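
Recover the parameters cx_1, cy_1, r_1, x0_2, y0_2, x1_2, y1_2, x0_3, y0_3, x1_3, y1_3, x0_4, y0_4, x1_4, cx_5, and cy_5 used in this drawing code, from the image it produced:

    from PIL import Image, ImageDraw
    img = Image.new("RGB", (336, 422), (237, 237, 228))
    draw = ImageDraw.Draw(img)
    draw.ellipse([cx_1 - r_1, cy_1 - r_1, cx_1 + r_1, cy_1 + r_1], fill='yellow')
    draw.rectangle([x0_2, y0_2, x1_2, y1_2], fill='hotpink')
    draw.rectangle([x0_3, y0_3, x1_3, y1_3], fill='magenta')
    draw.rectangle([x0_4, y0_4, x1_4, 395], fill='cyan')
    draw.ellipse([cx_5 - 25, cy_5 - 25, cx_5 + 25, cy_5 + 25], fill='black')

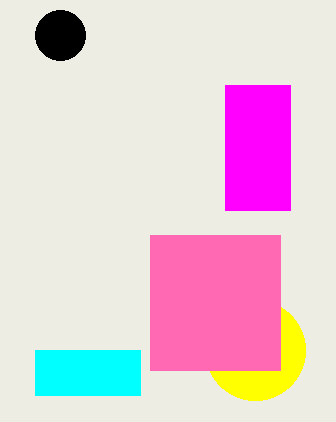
cx_1 = 255
cy_1 = 350
r_1 = 50
x0_2 = 150
y0_2 = 235
x1_2 = 280
y1_2 = 370
x0_3 = 225
y0_3 = 85
x1_3 = 290
y1_3 = 210
x0_4 = 35
y0_4 = 350
x1_4 = 140
cx_5 = 60
cy_5 = 35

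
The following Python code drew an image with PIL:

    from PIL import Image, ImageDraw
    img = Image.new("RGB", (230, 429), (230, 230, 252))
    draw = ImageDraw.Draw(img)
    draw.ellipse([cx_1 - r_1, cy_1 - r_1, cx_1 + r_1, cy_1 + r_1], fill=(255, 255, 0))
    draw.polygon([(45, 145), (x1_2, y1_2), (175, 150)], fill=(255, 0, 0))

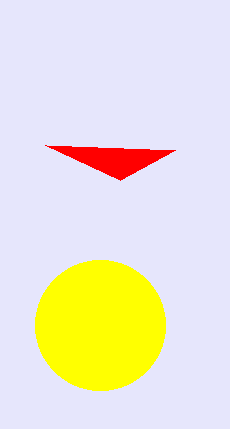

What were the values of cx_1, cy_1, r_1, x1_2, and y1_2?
cx_1 = 100
cy_1 = 325
r_1 = 65
x1_2 = 120
y1_2 = 180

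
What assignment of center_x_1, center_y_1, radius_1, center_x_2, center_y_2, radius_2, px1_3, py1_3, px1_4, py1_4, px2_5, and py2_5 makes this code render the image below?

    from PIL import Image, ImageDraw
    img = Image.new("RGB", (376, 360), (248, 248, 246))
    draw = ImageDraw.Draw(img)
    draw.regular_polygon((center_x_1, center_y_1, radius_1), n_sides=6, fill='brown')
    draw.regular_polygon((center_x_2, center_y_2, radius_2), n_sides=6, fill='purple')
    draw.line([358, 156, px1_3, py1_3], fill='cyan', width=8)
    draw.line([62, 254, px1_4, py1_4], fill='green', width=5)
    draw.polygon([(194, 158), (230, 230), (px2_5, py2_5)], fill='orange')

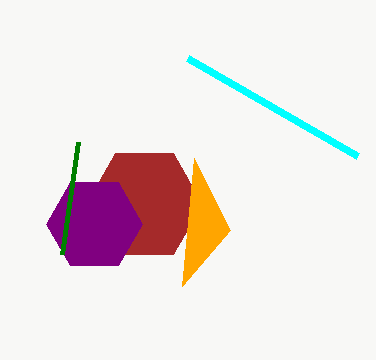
center_x_1 = 144; center_y_1 = 204; radius_1 = 58; center_x_2 = 94; center_y_2 = 224; radius_2 = 48; px1_3 = 188; py1_3 = 58; px1_4 = 78; py1_4 = 142; px2_5 = 182; py2_5 = 286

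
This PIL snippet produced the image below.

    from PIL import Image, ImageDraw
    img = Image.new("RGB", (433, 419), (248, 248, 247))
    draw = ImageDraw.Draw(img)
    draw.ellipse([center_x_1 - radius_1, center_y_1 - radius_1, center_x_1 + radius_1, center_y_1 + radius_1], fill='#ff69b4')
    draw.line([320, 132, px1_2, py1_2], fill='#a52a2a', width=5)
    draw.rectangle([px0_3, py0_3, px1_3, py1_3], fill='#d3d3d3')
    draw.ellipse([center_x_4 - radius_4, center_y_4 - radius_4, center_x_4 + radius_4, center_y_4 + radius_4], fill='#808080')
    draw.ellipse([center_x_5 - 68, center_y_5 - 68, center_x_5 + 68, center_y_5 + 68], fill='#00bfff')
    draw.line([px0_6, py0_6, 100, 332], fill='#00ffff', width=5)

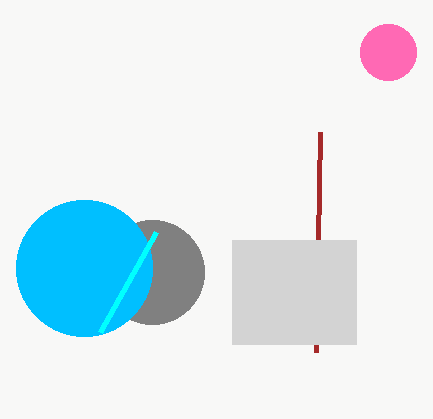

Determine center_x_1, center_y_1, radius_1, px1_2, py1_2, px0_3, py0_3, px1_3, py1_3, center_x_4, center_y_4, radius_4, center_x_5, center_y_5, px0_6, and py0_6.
center_x_1 = 388; center_y_1 = 52; radius_1 = 28; px1_2 = 316; py1_2 = 352; px0_3 = 232; py0_3 = 240; px1_3 = 356; py1_3 = 344; center_x_4 = 152; center_y_4 = 272; radius_4 = 52; center_x_5 = 84; center_y_5 = 268; px0_6 = 156; py0_6 = 232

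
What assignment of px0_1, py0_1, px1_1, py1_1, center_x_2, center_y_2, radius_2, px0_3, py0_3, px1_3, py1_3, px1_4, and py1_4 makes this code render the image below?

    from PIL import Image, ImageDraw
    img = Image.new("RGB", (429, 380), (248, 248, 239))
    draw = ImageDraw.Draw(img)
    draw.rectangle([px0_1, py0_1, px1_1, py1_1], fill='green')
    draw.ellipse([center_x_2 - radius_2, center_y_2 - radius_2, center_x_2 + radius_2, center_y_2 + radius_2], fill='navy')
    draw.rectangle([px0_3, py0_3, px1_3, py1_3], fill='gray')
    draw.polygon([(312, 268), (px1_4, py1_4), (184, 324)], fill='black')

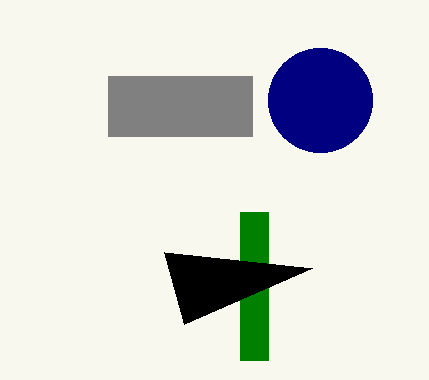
px0_1 = 240
py0_1 = 212
px1_1 = 268
py1_1 = 360
center_x_2 = 320
center_y_2 = 100
radius_2 = 52
px0_3 = 108
py0_3 = 76
px1_3 = 252
py1_3 = 136
px1_4 = 164
py1_4 = 252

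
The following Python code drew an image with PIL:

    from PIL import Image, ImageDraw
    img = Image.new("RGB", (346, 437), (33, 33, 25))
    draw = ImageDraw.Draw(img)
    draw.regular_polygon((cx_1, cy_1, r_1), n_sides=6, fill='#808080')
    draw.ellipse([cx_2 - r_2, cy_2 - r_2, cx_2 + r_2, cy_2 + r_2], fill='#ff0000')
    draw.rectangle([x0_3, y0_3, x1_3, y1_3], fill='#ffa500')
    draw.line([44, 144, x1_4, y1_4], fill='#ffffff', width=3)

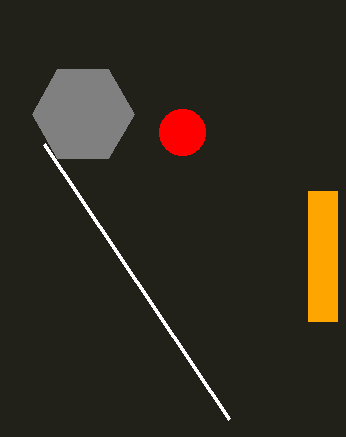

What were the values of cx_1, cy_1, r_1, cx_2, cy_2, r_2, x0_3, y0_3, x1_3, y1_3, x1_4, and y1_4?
cx_1 = 83; cy_1 = 114; r_1 = 51; cx_2 = 182; cy_2 = 132; r_2 = 23; x0_3 = 308; y0_3 = 191; x1_3 = 337; y1_3 = 321; x1_4 = 229; y1_4 = 419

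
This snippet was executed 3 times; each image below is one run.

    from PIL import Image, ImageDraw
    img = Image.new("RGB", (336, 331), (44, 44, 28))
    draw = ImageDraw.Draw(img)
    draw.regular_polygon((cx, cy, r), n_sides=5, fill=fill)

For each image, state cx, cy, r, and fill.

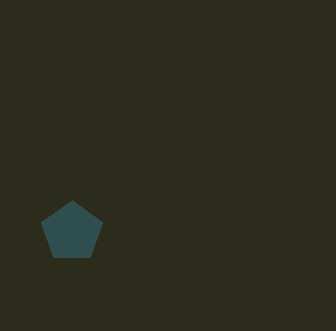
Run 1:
cx = 72, cy = 232, r = 32, fill = 'darkslategray'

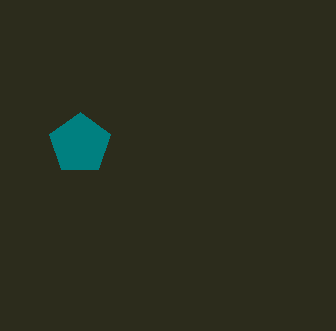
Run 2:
cx = 80, cy = 144, r = 32, fill = 'teal'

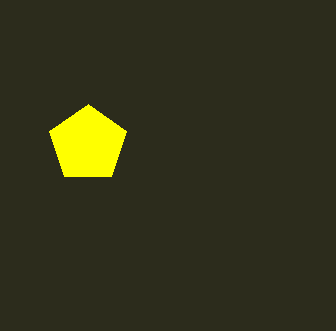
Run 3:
cx = 88; cy = 144; r = 40; fill = 'yellow'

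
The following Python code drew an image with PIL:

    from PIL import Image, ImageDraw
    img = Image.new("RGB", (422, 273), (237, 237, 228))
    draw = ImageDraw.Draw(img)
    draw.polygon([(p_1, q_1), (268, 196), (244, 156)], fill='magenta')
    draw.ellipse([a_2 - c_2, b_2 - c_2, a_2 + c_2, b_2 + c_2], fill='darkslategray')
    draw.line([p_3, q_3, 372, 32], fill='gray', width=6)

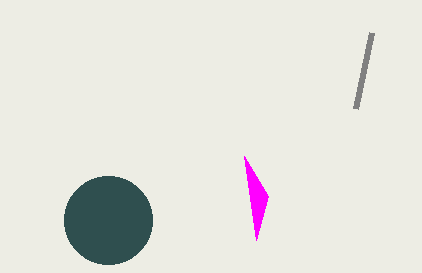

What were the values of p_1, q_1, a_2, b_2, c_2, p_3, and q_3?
p_1 = 256
q_1 = 240
a_2 = 108
b_2 = 220
c_2 = 44
p_3 = 356
q_3 = 108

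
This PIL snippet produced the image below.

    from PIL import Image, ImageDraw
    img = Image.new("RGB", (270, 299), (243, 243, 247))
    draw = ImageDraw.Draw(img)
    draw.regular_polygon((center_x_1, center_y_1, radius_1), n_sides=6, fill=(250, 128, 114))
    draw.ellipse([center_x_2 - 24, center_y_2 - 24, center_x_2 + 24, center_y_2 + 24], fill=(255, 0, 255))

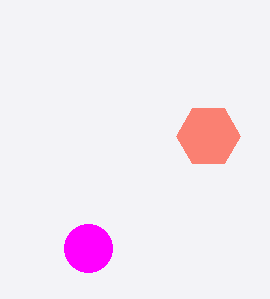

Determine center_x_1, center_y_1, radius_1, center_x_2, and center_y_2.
center_x_1 = 208, center_y_1 = 136, radius_1 = 32, center_x_2 = 88, center_y_2 = 248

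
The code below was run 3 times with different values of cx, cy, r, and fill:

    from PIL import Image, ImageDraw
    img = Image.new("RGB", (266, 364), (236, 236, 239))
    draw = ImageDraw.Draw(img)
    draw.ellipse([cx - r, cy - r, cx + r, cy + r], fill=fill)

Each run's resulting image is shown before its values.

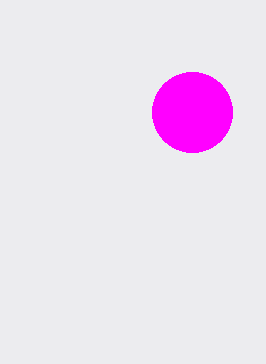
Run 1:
cx = 192
cy = 112
r = 40
fill = 'magenta'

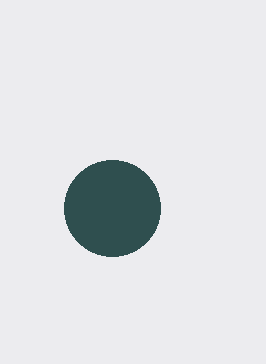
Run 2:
cx = 112, cy = 208, r = 48, fill = 'darkslategray'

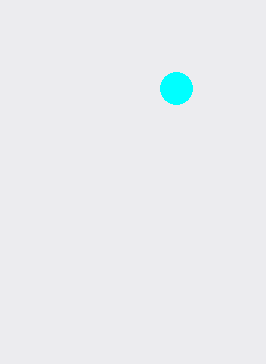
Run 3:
cx = 176, cy = 88, r = 16, fill = 'cyan'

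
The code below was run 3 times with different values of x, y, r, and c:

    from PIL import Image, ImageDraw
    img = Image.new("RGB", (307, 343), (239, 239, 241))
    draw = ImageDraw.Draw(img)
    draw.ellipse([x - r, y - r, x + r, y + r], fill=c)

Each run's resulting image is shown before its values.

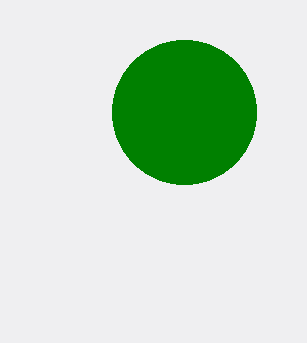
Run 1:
x = 184; y = 112; r = 72; c = 'green'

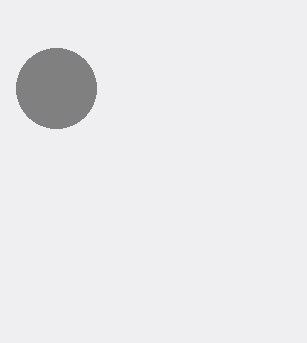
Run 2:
x = 56
y = 88
r = 40
c = 'gray'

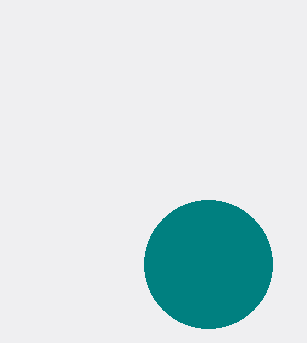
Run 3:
x = 208
y = 264
r = 64
c = 'teal'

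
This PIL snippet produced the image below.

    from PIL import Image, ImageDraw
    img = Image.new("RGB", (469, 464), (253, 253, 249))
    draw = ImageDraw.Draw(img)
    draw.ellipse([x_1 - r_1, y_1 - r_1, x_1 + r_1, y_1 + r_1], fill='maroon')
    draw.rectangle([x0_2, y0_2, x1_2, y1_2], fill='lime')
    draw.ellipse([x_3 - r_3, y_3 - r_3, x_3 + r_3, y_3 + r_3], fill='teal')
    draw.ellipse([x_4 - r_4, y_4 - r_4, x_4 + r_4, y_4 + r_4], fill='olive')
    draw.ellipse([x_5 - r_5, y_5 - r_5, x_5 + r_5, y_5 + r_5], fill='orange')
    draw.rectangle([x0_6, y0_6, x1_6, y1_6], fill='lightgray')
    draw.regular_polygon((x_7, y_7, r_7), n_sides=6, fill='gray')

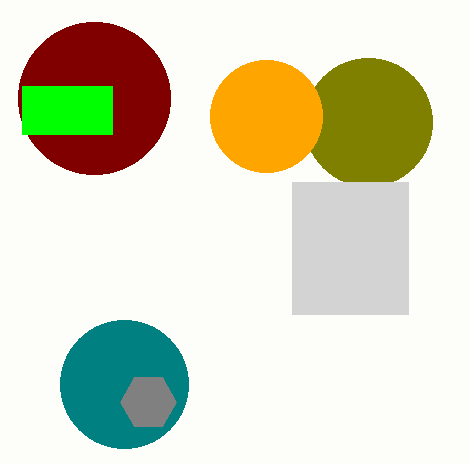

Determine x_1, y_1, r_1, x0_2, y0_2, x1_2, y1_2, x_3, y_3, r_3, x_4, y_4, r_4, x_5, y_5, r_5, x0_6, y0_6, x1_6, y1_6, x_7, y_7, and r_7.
x_1 = 94
y_1 = 98
r_1 = 76
x0_2 = 22
y0_2 = 86
x1_2 = 112
y1_2 = 134
x_3 = 124
y_3 = 384
r_3 = 64
x_4 = 368
y_4 = 122
r_4 = 64
x_5 = 266
y_5 = 116
r_5 = 56
x0_6 = 292
y0_6 = 182
x1_6 = 408
y1_6 = 314
x_7 = 148
y_7 = 402
r_7 = 28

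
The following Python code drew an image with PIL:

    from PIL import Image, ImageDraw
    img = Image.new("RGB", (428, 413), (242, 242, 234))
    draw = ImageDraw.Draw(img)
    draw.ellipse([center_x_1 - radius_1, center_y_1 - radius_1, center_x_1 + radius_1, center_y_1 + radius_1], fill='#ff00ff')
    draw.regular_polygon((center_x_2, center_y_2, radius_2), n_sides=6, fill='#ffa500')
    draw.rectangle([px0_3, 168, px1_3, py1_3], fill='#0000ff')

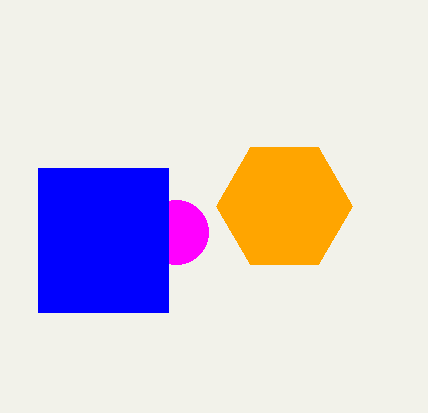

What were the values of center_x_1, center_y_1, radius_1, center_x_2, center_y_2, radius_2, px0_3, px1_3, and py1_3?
center_x_1 = 176
center_y_1 = 232
radius_1 = 32
center_x_2 = 284
center_y_2 = 206
radius_2 = 68
px0_3 = 38
px1_3 = 168
py1_3 = 312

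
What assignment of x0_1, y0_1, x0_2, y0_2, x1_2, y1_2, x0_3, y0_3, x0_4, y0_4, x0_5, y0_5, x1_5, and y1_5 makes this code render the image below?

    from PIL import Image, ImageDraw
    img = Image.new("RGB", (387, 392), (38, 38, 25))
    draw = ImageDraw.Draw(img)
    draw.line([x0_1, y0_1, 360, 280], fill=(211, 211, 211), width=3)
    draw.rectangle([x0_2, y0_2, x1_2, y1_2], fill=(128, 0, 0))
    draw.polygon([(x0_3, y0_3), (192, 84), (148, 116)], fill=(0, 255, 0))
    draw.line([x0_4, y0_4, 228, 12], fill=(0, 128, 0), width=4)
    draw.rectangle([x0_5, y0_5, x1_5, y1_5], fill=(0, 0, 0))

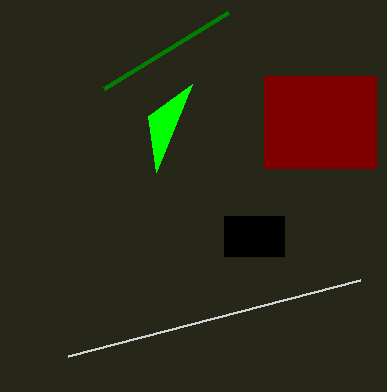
x0_1 = 68, y0_1 = 356, x0_2 = 264, y0_2 = 76, x1_2 = 376, y1_2 = 168, x0_3 = 156, y0_3 = 172, x0_4 = 104, y0_4 = 88, x0_5 = 224, y0_5 = 216, x1_5 = 284, y1_5 = 256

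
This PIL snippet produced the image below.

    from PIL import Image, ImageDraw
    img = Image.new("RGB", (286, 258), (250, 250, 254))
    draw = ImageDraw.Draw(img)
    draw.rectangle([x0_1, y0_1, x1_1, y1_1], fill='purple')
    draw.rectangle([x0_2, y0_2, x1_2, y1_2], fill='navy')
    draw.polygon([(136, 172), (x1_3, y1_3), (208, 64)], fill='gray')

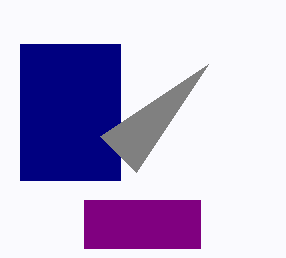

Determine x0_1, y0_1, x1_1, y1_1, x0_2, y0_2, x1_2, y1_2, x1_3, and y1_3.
x0_1 = 84, y0_1 = 200, x1_1 = 200, y1_1 = 248, x0_2 = 20, y0_2 = 44, x1_2 = 120, y1_2 = 180, x1_3 = 100, y1_3 = 136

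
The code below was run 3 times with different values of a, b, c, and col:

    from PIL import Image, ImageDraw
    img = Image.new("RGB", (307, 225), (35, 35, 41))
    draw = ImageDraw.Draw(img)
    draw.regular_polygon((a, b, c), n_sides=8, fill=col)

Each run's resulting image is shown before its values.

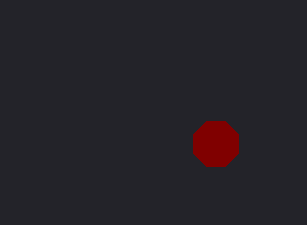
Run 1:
a = 216, b = 144, c = 24, col = 'maroon'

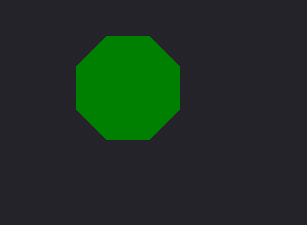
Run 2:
a = 128; b = 88; c = 56; col = 'green'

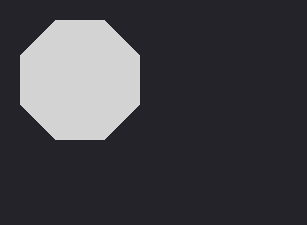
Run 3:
a = 80
b = 80
c = 64
col = 'lightgray'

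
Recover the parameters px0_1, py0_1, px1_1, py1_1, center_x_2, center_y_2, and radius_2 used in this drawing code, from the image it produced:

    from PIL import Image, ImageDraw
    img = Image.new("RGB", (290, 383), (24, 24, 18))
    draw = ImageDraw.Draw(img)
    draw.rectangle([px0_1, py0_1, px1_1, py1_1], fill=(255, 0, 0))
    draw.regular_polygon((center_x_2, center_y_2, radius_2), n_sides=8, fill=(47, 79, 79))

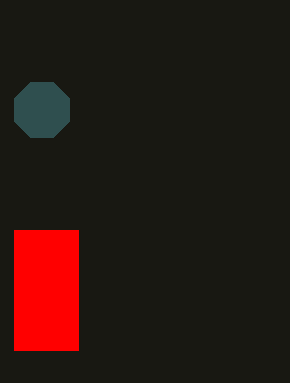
px0_1 = 14, py0_1 = 230, px1_1 = 78, py1_1 = 350, center_x_2 = 42, center_y_2 = 110, radius_2 = 30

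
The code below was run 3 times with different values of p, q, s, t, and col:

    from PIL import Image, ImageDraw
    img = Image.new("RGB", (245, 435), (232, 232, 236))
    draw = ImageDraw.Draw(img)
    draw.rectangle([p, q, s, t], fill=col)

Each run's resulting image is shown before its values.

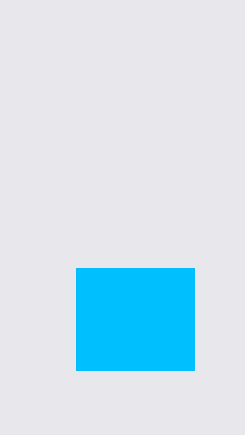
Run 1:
p = 76
q = 268
s = 194
t = 370
col = 'deepskyblue'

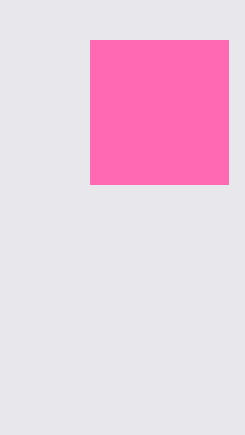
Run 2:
p = 90
q = 40
s = 228
t = 184
col = 'hotpink'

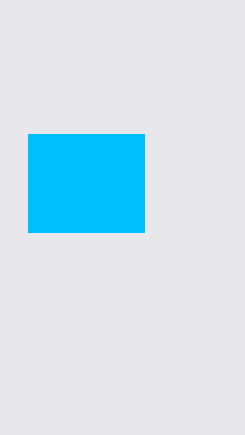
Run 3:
p = 28; q = 134; s = 144; t = 232; col = 'deepskyblue'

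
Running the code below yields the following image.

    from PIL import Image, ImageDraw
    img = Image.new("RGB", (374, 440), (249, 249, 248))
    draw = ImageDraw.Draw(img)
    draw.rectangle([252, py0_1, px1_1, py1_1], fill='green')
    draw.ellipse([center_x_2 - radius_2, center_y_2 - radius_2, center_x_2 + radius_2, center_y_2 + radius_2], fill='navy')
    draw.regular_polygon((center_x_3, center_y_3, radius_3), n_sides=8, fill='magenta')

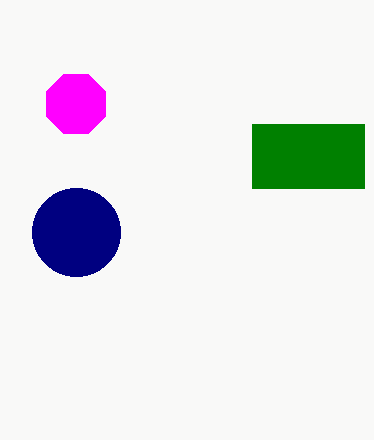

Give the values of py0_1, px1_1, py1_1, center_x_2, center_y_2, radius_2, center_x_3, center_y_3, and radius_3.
py0_1 = 124, px1_1 = 364, py1_1 = 188, center_x_2 = 76, center_y_2 = 232, radius_2 = 44, center_x_3 = 76, center_y_3 = 104, radius_3 = 32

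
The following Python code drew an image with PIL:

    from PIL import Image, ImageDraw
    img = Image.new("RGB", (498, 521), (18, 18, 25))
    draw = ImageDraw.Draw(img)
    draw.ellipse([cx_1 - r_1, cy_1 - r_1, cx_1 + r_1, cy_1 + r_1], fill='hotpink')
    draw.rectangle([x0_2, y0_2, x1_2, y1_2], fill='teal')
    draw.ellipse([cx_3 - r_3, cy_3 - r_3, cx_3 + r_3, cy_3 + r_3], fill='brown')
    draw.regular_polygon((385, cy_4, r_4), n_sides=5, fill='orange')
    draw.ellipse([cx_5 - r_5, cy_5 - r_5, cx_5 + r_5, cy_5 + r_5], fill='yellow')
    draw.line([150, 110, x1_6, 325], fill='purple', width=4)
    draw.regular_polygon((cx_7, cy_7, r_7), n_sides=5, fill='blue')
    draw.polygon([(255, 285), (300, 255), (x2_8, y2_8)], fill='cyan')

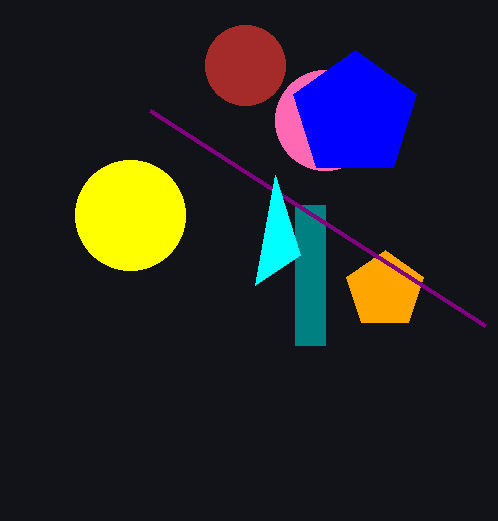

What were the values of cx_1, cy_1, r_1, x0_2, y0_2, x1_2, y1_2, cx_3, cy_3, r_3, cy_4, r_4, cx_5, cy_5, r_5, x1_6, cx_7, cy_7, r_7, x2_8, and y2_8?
cx_1 = 325, cy_1 = 120, r_1 = 50, x0_2 = 295, y0_2 = 205, x1_2 = 325, y1_2 = 345, cx_3 = 245, cy_3 = 65, r_3 = 40, cy_4 = 290, r_4 = 40, cx_5 = 130, cy_5 = 215, r_5 = 55, x1_6 = 485, cx_7 = 355, cy_7 = 115, r_7 = 65, x2_8 = 275, y2_8 = 175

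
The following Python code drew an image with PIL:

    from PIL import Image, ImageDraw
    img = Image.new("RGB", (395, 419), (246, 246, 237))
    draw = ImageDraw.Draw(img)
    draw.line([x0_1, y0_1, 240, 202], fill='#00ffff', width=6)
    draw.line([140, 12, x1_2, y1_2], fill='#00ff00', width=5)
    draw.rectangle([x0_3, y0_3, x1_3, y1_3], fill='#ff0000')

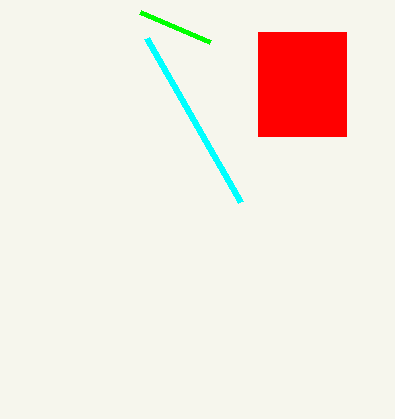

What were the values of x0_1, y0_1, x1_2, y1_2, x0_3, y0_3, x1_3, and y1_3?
x0_1 = 146; y0_1 = 38; x1_2 = 210; y1_2 = 42; x0_3 = 258; y0_3 = 32; x1_3 = 346; y1_3 = 136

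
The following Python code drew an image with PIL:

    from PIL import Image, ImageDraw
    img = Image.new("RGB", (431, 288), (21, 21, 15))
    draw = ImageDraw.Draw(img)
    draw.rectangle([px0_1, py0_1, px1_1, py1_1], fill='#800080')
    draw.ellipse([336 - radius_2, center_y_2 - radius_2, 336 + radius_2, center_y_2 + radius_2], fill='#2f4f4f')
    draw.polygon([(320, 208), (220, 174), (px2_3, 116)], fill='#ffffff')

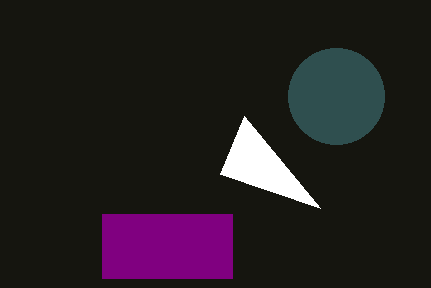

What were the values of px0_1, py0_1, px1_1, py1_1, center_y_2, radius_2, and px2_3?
px0_1 = 102; py0_1 = 214; px1_1 = 232; py1_1 = 278; center_y_2 = 96; radius_2 = 48; px2_3 = 244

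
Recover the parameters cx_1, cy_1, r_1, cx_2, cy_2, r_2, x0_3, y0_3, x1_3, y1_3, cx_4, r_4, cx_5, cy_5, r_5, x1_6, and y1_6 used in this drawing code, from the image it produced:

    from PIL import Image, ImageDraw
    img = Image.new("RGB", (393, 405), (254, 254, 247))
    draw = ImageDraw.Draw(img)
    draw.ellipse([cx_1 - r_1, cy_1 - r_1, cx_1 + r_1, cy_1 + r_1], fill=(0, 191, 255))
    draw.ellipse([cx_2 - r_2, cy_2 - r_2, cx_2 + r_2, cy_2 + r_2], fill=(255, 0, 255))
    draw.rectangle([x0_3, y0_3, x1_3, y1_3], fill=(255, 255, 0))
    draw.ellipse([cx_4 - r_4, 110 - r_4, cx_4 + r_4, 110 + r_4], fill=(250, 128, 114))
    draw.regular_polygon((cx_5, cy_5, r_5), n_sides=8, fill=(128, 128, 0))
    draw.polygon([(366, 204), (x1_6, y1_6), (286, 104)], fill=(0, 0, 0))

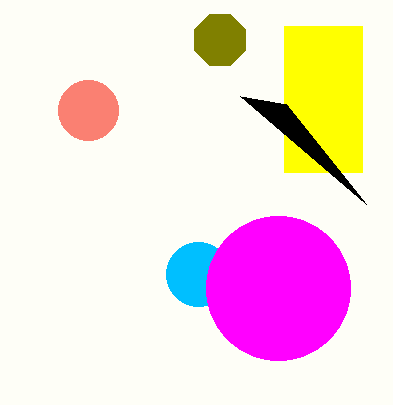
cx_1 = 198, cy_1 = 274, r_1 = 32, cx_2 = 278, cy_2 = 288, r_2 = 72, x0_3 = 284, y0_3 = 26, x1_3 = 362, y1_3 = 172, cx_4 = 88, r_4 = 30, cx_5 = 220, cy_5 = 40, r_5 = 28, x1_6 = 240, y1_6 = 96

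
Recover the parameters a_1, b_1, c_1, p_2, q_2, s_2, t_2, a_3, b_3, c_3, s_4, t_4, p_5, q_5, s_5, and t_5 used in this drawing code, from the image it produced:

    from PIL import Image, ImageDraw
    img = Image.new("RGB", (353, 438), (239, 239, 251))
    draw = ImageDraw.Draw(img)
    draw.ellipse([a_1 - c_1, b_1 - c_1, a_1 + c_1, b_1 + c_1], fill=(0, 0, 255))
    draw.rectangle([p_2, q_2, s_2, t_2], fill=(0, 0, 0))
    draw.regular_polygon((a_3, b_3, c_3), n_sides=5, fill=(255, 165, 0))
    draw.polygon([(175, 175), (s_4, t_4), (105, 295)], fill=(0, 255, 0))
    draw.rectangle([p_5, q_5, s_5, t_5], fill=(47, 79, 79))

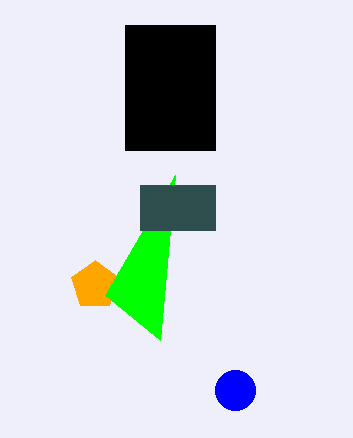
a_1 = 235, b_1 = 390, c_1 = 20, p_2 = 125, q_2 = 25, s_2 = 215, t_2 = 150, a_3 = 95, b_3 = 285, c_3 = 25, s_4 = 160, t_4 = 340, p_5 = 140, q_5 = 185, s_5 = 215, t_5 = 230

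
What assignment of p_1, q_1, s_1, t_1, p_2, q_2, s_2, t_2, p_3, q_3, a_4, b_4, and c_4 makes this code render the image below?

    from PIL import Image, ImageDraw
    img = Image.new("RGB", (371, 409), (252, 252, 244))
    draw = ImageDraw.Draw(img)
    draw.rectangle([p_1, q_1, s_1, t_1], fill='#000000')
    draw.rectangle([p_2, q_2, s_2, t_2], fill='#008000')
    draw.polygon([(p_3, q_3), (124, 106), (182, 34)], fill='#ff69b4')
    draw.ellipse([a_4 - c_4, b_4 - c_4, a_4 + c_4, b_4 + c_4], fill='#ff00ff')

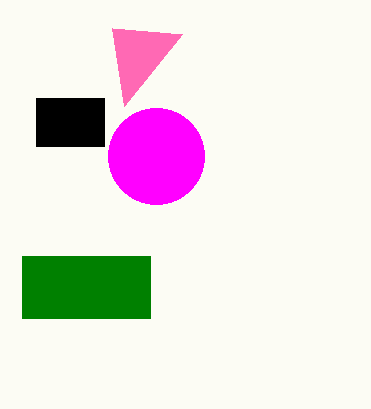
p_1 = 36
q_1 = 98
s_1 = 104
t_1 = 146
p_2 = 22
q_2 = 256
s_2 = 150
t_2 = 318
p_3 = 112
q_3 = 28
a_4 = 156
b_4 = 156
c_4 = 48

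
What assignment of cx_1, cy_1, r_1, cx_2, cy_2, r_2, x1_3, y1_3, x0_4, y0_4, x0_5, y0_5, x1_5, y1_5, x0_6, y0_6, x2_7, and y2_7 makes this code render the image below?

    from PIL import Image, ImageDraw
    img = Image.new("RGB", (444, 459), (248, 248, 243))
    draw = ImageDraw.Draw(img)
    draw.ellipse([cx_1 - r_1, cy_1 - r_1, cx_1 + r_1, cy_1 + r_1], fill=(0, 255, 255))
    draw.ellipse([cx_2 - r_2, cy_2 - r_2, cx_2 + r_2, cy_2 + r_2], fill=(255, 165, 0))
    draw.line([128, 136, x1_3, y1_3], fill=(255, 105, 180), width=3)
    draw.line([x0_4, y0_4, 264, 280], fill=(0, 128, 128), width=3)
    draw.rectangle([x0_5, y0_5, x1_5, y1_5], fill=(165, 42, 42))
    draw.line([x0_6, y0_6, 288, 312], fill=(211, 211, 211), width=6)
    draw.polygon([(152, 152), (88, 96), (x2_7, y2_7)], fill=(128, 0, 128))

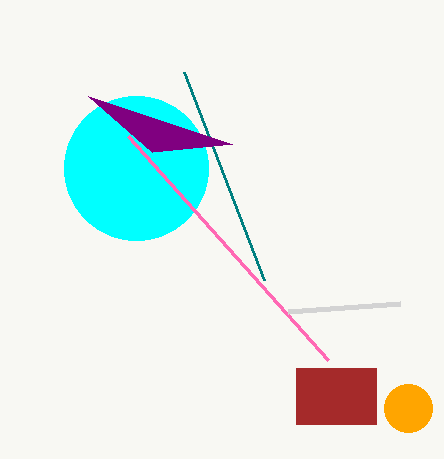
cx_1 = 136
cy_1 = 168
r_1 = 72
cx_2 = 408
cy_2 = 408
r_2 = 24
x1_3 = 328
y1_3 = 360
x0_4 = 184
y0_4 = 72
x0_5 = 296
y0_5 = 368
x1_5 = 376
y1_5 = 424
x0_6 = 400
y0_6 = 304
x2_7 = 232
y2_7 = 144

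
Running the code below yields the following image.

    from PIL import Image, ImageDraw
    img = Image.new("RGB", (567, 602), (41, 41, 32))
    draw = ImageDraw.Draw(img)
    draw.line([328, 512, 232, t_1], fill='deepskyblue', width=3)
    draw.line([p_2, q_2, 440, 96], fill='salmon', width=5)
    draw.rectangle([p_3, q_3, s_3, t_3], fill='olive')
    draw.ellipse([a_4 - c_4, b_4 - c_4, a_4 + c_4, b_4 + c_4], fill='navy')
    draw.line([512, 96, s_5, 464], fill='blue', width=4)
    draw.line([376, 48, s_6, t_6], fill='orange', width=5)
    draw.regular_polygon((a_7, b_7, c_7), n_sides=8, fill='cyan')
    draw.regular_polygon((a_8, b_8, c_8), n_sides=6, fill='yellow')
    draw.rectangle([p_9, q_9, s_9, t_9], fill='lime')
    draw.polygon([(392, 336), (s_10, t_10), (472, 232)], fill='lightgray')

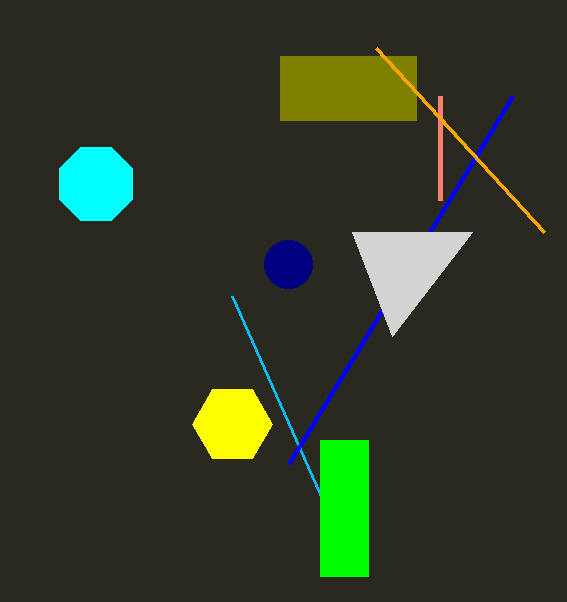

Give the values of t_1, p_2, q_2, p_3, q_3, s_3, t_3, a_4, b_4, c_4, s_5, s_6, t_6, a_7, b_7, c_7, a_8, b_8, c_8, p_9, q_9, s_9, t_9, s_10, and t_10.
t_1 = 296, p_2 = 440, q_2 = 200, p_3 = 280, q_3 = 56, s_3 = 416, t_3 = 120, a_4 = 288, b_4 = 264, c_4 = 24, s_5 = 288, s_6 = 544, t_6 = 232, a_7 = 96, b_7 = 184, c_7 = 40, a_8 = 232, b_8 = 424, c_8 = 40, p_9 = 320, q_9 = 440, s_9 = 368, t_9 = 576, s_10 = 352, t_10 = 232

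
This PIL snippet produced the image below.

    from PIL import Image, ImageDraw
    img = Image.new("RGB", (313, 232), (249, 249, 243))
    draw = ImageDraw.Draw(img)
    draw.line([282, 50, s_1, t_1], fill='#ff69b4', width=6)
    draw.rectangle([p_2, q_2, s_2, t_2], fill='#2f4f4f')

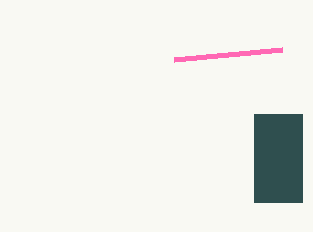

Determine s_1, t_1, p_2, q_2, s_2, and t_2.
s_1 = 174; t_1 = 60; p_2 = 254; q_2 = 114; s_2 = 302; t_2 = 202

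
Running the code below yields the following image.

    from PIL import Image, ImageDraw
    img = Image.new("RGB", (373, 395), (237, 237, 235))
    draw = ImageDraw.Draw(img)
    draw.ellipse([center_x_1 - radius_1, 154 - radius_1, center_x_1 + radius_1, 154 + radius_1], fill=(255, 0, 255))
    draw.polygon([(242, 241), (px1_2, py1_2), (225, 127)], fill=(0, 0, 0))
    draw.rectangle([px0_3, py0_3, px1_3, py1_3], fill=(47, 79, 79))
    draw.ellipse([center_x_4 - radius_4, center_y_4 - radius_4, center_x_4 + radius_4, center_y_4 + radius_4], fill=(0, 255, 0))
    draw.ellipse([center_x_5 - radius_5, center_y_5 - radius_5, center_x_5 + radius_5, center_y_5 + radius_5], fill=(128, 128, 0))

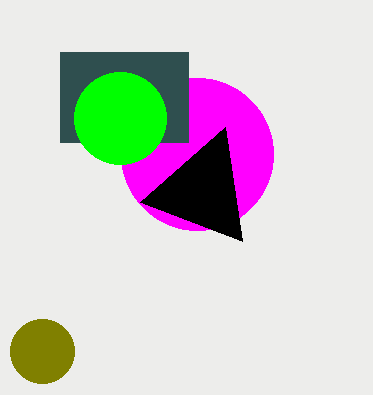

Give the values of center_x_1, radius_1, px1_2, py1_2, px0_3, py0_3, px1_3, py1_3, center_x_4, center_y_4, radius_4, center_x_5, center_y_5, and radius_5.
center_x_1 = 197
radius_1 = 76
px1_2 = 140
py1_2 = 202
px0_3 = 60
py0_3 = 52
px1_3 = 188
py1_3 = 142
center_x_4 = 120
center_y_4 = 118
radius_4 = 46
center_x_5 = 42
center_y_5 = 351
radius_5 = 32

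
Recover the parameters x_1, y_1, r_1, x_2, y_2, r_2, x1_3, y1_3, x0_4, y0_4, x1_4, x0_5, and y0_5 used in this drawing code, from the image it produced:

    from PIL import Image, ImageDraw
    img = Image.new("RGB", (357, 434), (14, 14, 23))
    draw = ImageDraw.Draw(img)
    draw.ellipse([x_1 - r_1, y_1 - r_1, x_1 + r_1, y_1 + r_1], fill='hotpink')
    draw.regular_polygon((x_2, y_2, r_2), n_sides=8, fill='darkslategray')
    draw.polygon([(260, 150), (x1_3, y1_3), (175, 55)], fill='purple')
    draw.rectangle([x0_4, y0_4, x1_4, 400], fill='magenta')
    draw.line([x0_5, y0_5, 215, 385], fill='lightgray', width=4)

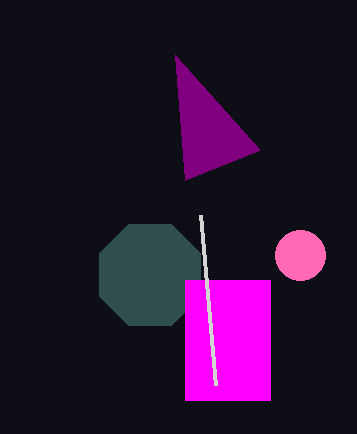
x_1 = 300; y_1 = 255; r_1 = 25; x_2 = 150; y_2 = 275; r_2 = 55; x1_3 = 185; y1_3 = 180; x0_4 = 185; y0_4 = 280; x1_4 = 270; x0_5 = 200; y0_5 = 215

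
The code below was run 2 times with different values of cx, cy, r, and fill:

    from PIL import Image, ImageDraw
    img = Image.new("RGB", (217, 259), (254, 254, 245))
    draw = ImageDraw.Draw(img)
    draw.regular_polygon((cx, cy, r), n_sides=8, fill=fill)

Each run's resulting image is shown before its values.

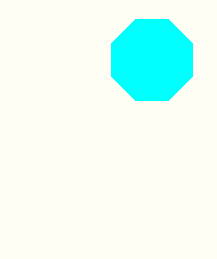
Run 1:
cx = 152, cy = 60, r = 44, fill = 'cyan'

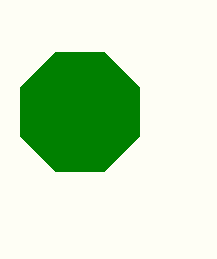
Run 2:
cx = 80; cy = 112; r = 64; fill = 'green'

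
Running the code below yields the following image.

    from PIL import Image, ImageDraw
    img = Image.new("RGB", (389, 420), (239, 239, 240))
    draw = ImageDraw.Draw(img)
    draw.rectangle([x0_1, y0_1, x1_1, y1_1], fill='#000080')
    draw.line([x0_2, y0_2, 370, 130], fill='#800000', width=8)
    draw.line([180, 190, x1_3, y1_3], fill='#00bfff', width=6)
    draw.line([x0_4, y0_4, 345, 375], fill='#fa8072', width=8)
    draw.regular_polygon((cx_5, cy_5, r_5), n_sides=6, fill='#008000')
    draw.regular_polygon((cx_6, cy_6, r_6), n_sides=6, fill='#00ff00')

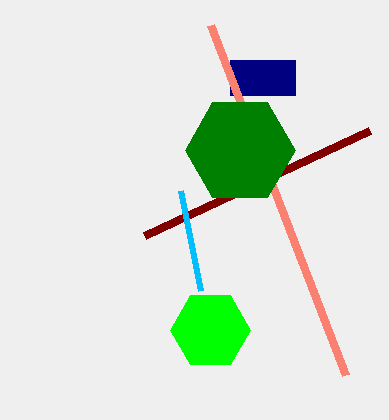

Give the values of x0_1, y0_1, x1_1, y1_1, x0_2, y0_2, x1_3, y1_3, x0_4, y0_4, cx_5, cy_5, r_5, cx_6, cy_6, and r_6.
x0_1 = 230, y0_1 = 60, x1_1 = 295, y1_1 = 95, x0_2 = 145, y0_2 = 235, x1_3 = 200, y1_3 = 290, x0_4 = 210, y0_4 = 25, cx_5 = 240, cy_5 = 150, r_5 = 55, cx_6 = 210, cy_6 = 330, r_6 = 40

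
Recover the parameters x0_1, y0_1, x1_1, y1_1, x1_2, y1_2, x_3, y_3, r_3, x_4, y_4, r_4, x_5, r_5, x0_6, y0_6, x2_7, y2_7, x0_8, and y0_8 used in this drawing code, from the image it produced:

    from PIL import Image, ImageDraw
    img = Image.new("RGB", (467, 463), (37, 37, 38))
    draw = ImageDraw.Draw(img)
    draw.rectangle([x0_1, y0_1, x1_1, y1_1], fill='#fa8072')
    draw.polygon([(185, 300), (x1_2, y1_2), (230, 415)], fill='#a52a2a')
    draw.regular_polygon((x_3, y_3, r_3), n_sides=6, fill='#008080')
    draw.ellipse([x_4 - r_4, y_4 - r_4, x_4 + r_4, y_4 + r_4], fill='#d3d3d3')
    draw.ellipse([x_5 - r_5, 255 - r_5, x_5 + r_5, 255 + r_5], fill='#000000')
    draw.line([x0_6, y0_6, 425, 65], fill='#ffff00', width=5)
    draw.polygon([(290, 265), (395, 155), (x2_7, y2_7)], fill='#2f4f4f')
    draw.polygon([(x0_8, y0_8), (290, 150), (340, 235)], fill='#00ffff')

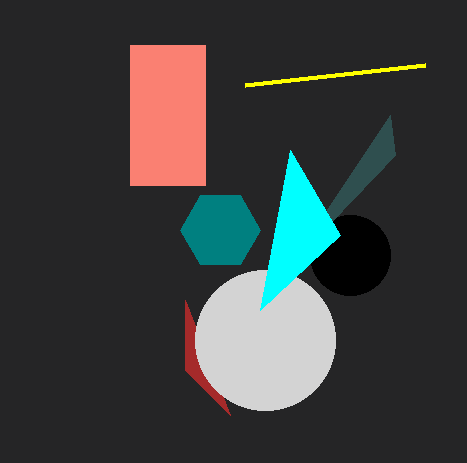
x0_1 = 130; y0_1 = 45; x1_1 = 205; y1_1 = 185; x1_2 = 185; y1_2 = 370; x_3 = 220; y_3 = 230; r_3 = 40; x_4 = 265; y_4 = 340; r_4 = 70; x_5 = 350; r_5 = 40; x0_6 = 245; y0_6 = 85; x2_7 = 390; y2_7 = 115; x0_8 = 260; y0_8 = 310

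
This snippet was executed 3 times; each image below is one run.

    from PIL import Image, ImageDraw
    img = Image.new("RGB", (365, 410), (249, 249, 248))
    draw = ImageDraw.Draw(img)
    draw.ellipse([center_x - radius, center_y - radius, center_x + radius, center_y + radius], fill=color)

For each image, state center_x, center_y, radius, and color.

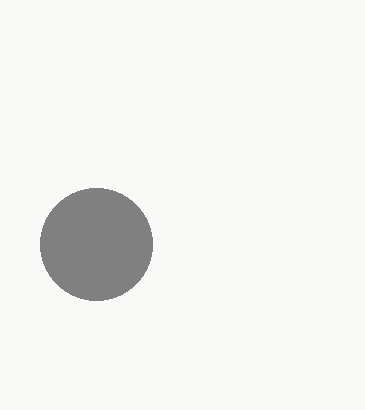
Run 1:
center_x = 96
center_y = 244
radius = 56
color = 'gray'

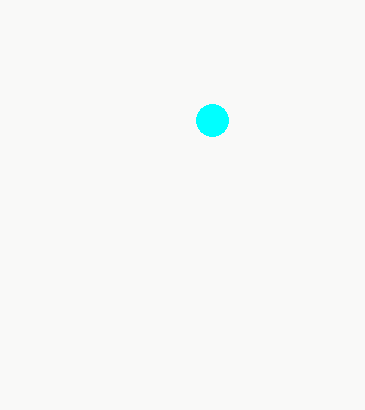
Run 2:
center_x = 212; center_y = 120; radius = 16; color = 'cyan'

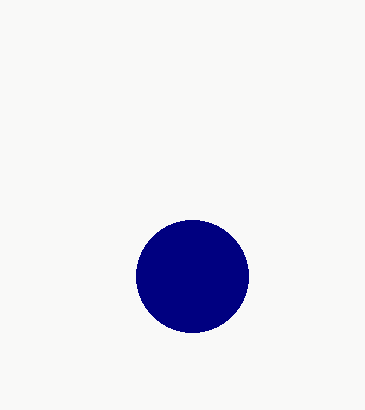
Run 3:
center_x = 192
center_y = 276
radius = 56
color = 'navy'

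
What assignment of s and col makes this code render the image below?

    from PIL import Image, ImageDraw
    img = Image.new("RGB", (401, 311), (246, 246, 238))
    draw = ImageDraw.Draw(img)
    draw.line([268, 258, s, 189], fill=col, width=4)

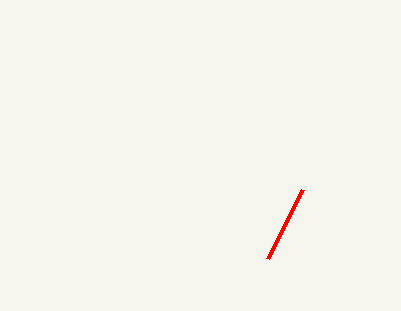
s = 303; col = 'red'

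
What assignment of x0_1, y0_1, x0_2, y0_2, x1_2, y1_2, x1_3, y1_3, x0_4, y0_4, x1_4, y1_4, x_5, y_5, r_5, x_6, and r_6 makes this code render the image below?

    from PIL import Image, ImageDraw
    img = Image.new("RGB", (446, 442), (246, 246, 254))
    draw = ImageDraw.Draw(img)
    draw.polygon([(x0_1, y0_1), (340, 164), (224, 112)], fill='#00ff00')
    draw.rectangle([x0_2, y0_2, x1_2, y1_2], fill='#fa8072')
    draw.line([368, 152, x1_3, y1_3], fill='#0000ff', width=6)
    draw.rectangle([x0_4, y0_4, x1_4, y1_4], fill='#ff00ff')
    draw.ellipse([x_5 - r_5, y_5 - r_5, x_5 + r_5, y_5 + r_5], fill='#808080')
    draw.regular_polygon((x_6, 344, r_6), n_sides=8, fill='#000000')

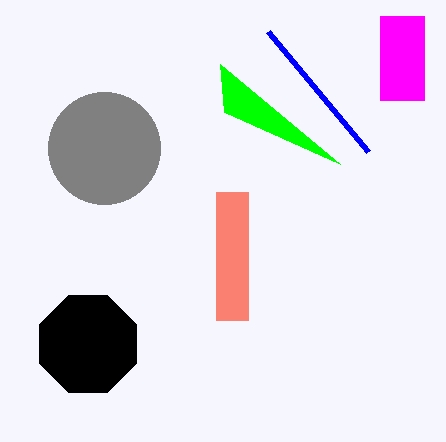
x0_1 = 220, y0_1 = 64, x0_2 = 216, y0_2 = 192, x1_2 = 248, y1_2 = 320, x1_3 = 268, y1_3 = 32, x0_4 = 380, y0_4 = 16, x1_4 = 424, y1_4 = 100, x_5 = 104, y_5 = 148, r_5 = 56, x_6 = 88, r_6 = 52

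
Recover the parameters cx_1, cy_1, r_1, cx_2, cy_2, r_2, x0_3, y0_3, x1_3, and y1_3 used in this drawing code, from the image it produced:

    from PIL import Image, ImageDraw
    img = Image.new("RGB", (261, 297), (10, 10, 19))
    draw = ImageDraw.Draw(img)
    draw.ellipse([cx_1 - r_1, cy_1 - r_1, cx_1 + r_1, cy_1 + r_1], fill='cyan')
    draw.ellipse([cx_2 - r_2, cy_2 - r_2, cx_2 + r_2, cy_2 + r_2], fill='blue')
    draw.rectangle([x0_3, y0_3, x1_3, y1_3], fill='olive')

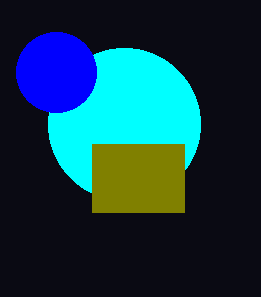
cx_1 = 124; cy_1 = 124; r_1 = 76; cx_2 = 56; cy_2 = 72; r_2 = 40; x0_3 = 92; y0_3 = 144; x1_3 = 184; y1_3 = 212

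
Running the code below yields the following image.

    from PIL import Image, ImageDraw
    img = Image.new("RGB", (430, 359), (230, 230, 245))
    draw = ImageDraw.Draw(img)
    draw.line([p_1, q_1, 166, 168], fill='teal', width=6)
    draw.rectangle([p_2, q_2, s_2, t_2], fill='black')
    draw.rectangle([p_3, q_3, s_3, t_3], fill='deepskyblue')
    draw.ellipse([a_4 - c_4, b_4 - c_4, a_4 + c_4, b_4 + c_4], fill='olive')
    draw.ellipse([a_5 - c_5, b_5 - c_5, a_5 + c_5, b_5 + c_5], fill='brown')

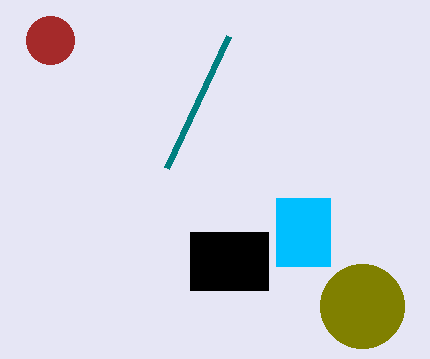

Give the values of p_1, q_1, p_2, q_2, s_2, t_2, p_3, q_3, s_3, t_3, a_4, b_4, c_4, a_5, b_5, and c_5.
p_1 = 228
q_1 = 36
p_2 = 190
q_2 = 232
s_2 = 268
t_2 = 290
p_3 = 276
q_3 = 198
s_3 = 330
t_3 = 266
a_4 = 362
b_4 = 306
c_4 = 42
a_5 = 50
b_5 = 40
c_5 = 24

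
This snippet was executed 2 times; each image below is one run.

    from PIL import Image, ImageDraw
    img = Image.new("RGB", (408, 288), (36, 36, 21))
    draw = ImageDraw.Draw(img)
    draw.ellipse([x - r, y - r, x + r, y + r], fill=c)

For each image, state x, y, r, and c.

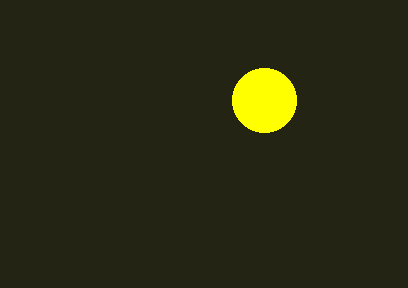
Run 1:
x = 264
y = 100
r = 32
c = 'yellow'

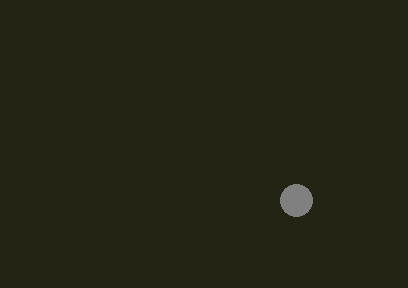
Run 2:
x = 296, y = 200, r = 16, c = 'gray'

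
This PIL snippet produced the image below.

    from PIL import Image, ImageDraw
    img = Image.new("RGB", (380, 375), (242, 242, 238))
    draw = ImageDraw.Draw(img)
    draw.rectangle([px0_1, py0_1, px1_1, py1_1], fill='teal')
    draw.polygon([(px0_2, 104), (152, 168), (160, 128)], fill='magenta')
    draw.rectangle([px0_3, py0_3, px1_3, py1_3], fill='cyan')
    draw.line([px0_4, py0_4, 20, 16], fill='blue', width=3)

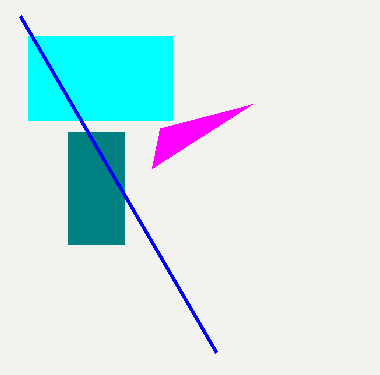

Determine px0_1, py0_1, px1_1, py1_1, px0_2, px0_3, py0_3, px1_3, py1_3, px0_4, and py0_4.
px0_1 = 68
py0_1 = 132
px1_1 = 124
py1_1 = 244
px0_2 = 252
px0_3 = 28
py0_3 = 36
px1_3 = 172
py1_3 = 120
px0_4 = 216
py0_4 = 352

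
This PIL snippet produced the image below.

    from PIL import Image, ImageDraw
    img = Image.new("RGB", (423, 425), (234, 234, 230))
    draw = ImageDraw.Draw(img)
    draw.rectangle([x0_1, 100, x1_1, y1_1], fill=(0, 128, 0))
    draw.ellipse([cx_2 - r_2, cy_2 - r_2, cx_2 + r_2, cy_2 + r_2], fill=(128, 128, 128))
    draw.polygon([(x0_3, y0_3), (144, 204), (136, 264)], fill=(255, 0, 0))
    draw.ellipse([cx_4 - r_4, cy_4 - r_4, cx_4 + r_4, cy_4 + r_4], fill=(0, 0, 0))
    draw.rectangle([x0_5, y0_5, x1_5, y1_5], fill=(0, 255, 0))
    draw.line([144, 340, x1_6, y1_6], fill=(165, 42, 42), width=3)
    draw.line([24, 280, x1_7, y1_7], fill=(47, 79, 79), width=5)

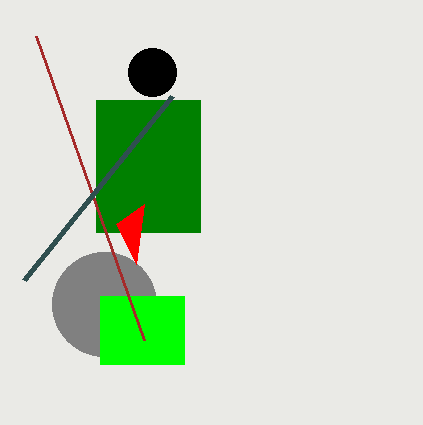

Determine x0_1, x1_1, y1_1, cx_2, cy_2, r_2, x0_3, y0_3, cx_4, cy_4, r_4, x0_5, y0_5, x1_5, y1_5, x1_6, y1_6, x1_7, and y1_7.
x0_1 = 96, x1_1 = 200, y1_1 = 232, cx_2 = 104, cy_2 = 304, r_2 = 52, x0_3 = 116, y0_3 = 224, cx_4 = 152, cy_4 = 72, r_4 = 24, x0_5 = 100, y0_5 = 296, x1_5 = 184, y1_5 = 364, x1_6 = 36, y1_6 = 36, x1_7 = 172, y1_7 = 96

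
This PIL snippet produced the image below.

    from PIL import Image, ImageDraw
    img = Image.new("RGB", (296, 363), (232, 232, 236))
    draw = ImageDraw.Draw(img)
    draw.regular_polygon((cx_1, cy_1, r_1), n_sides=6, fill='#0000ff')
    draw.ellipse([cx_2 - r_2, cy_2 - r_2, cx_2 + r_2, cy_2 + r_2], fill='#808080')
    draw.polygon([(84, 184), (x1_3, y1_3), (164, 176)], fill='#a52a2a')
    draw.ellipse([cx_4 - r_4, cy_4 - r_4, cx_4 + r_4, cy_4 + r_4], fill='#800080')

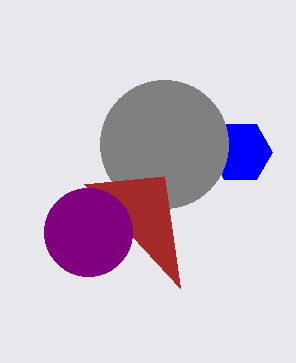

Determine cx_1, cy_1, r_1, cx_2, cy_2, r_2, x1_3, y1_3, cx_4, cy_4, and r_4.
cx_1 = 240
cy_1 = 152
r_1 = 32
cx_2 = 164
cy_2 = 144
r_2 = 64
x1_3 = 180
y1_3 = 288
cx_4 = 88
cy_4 = 232
r_4 = 44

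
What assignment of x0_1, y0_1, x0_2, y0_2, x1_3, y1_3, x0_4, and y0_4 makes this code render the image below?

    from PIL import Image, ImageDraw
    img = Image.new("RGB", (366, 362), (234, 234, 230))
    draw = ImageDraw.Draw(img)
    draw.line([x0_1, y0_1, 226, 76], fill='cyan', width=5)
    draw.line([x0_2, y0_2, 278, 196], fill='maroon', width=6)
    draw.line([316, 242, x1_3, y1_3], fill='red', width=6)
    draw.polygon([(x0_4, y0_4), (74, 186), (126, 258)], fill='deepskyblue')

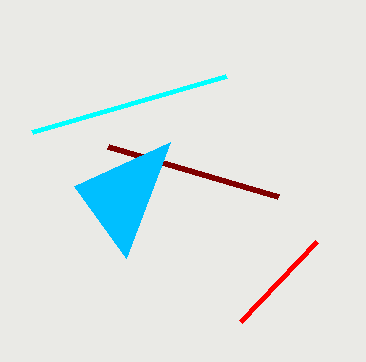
x0_1 = 32; y0_1 = 132; x0_2 = 108; y0_2 = 146; x1_3 = 240; y1_3 = 322; x0_4 = 170; y0_4 = 142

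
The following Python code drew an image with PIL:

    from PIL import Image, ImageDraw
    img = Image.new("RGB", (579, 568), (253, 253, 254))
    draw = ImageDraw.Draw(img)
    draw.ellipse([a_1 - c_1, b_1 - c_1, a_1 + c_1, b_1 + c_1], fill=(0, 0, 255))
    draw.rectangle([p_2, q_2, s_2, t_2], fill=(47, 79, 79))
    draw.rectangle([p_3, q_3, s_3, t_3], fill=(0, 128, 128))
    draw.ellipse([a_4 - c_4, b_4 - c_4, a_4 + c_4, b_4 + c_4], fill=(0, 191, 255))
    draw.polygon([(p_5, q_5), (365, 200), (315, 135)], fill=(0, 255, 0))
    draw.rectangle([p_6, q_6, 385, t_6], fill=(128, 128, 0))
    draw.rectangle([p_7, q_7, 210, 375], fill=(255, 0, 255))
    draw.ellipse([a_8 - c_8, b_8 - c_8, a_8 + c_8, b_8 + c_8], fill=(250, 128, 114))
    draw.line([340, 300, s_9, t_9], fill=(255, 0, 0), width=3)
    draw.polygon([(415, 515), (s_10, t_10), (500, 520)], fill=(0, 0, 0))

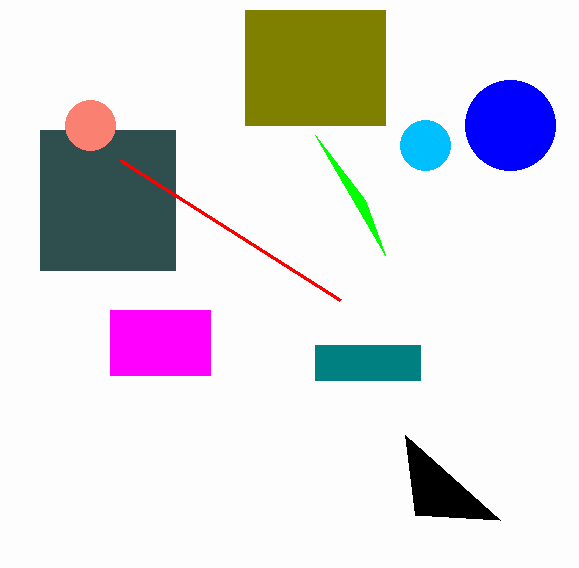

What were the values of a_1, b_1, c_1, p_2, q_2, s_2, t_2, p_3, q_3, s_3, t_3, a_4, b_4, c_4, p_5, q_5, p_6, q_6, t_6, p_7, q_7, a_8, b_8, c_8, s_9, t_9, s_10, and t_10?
a_1 = 510; b_1 = 125; c_1 = 45; p_2 = 40; q_2 = 130; s_2 = 175; t_2 = 270; p_3 = 315; q_3 = 345; s_3 = 420; t_3 = 380; a_4 = 425; b_4 = 145; c_4 = 25; p_5 = 385; q_5 = 255; p_6 = 245; q_6 = 10; t_6 = 125; p_7 = 110; q_7 = 310; a_8 = 90; b_8 = 125; c_8 = 25; s_9 = 120; t_9 = 160; s_10 = 405; t_10 = 435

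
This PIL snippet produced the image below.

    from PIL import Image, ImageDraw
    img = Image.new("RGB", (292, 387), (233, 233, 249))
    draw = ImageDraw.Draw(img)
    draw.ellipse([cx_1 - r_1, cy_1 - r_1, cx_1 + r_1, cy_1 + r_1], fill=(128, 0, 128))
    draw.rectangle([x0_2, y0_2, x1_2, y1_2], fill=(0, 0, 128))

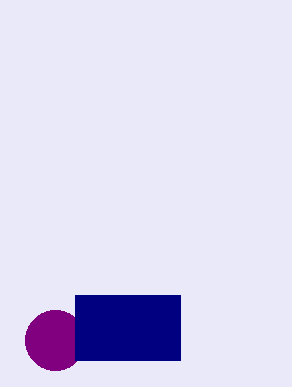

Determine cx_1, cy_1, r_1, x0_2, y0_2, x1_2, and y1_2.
cx_1 = 55
cy_1 = 340
r_1 = 30
x0_2 = 75
y0_2 = 295
x1_2 = 180
y1_2 = 360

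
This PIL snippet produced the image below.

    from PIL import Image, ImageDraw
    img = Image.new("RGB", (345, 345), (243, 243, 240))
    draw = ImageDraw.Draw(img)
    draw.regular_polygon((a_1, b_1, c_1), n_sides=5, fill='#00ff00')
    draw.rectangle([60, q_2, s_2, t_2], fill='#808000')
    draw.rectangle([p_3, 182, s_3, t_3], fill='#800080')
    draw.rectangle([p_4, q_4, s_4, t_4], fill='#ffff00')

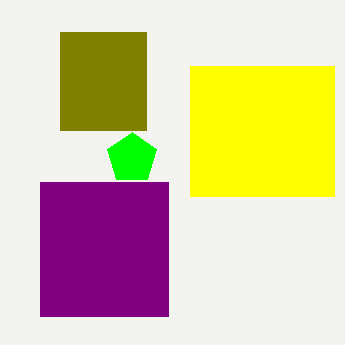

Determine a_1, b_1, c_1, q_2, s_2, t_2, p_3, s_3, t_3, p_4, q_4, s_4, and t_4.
a_1 = 132, b_1 = 158, c_1 = 26, q_2 = 32, s_2 = 146, t_2 = 130, p_3 = 40, s_3 = 168, t_3 = 316, p_4 = 190, q_4 = 66, s_4 = 334, t_4 = 196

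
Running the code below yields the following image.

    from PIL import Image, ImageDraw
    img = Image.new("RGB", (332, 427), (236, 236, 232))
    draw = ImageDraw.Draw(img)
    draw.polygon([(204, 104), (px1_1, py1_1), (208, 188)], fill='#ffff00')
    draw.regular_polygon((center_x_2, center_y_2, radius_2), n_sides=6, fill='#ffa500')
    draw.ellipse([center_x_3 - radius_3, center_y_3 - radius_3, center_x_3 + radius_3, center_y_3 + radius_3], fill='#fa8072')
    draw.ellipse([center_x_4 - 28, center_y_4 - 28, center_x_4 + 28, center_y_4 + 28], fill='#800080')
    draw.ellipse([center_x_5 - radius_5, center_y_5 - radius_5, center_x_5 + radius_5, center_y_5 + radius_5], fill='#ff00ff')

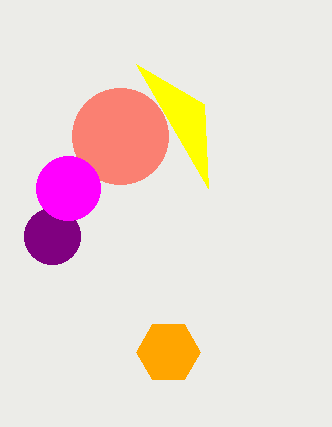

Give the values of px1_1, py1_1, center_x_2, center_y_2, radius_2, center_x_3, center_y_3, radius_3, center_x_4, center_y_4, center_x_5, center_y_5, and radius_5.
px1_1 = 136
py1_1 = 64
center_x_2 = 168
center_y_2 = 352
radius_2 = 32
center_x_3 = 120
center_y_3 = 136
radius_3 = 48
center_x_4 = 52
center_y_4 = 236
center_x_5 = 68
center_y_5 = 188
radius_5 = 32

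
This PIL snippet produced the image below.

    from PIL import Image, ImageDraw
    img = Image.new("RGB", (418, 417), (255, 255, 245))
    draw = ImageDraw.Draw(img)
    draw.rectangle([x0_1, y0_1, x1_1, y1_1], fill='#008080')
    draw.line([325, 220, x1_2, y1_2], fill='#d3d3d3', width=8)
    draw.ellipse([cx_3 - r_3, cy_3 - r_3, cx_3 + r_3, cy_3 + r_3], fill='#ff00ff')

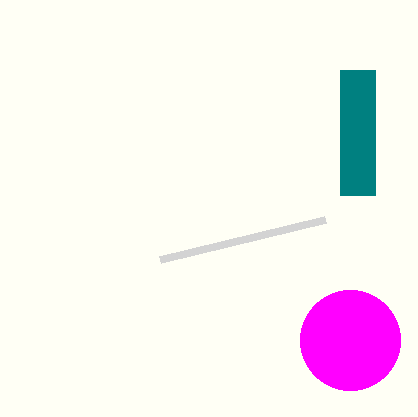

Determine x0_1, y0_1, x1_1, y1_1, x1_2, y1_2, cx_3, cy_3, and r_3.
x0_1 = 340, y0_1 = 70, x1_1 = 375, y1_1 = 195, x1_2 = 160, y1_2 = 260, cx_3 = 350, cy_3 = 340, r_3 = 50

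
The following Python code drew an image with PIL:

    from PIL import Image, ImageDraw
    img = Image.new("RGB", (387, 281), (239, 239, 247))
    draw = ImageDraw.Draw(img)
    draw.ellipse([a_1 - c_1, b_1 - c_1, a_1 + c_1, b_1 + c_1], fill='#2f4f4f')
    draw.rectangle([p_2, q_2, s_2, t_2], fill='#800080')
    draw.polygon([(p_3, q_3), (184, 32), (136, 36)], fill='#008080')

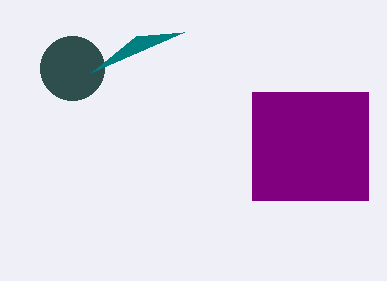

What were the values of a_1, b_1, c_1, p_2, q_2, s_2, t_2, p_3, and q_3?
a_1 = 72
b_1 = 68
c_1 = 32
p_2 = 252
q_2 = 92
s_2 = 368
t_2 = 200
p_3 = 92
q_3 = 72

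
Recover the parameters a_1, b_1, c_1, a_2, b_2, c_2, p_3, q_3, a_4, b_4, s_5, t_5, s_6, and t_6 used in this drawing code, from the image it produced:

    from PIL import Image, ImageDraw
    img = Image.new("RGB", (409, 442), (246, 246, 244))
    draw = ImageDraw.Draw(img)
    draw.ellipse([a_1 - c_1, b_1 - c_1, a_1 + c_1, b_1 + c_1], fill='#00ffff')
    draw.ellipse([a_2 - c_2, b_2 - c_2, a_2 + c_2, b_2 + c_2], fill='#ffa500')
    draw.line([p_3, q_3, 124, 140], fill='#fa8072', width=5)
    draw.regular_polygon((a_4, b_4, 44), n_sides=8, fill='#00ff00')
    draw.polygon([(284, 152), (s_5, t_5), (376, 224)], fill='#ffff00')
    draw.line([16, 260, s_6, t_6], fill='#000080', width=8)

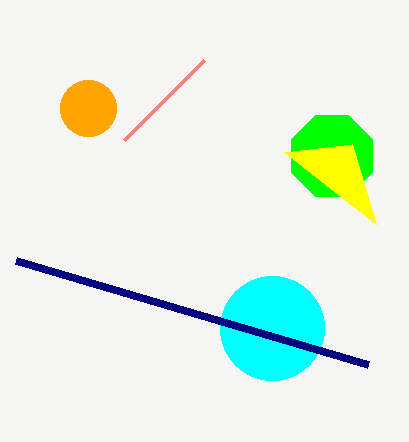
a_1 = 272; b_1 = 328; c_1 = 52; a_2 = 88; b_2 = 108; c_2 = 28; p_3 = 204; q_3 = 60; a_4 = 332; b_4 = 156; s_5 = 352; t_5 = 144; s_6 = 368; t_6 = 364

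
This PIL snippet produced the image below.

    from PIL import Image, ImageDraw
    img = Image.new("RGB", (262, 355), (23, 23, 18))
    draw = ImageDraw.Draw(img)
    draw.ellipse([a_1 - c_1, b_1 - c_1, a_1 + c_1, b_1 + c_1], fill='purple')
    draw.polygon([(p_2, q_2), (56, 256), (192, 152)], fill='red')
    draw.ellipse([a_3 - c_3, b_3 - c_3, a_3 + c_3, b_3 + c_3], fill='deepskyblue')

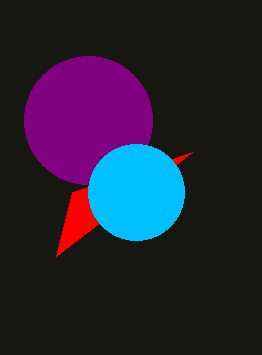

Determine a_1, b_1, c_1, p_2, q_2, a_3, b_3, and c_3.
a_1 = 88; b_1 = 120; c_1 = 64; p_2 = 72; q_2 = 192; a_3 = 136; b_3 = 192; c_3 = 48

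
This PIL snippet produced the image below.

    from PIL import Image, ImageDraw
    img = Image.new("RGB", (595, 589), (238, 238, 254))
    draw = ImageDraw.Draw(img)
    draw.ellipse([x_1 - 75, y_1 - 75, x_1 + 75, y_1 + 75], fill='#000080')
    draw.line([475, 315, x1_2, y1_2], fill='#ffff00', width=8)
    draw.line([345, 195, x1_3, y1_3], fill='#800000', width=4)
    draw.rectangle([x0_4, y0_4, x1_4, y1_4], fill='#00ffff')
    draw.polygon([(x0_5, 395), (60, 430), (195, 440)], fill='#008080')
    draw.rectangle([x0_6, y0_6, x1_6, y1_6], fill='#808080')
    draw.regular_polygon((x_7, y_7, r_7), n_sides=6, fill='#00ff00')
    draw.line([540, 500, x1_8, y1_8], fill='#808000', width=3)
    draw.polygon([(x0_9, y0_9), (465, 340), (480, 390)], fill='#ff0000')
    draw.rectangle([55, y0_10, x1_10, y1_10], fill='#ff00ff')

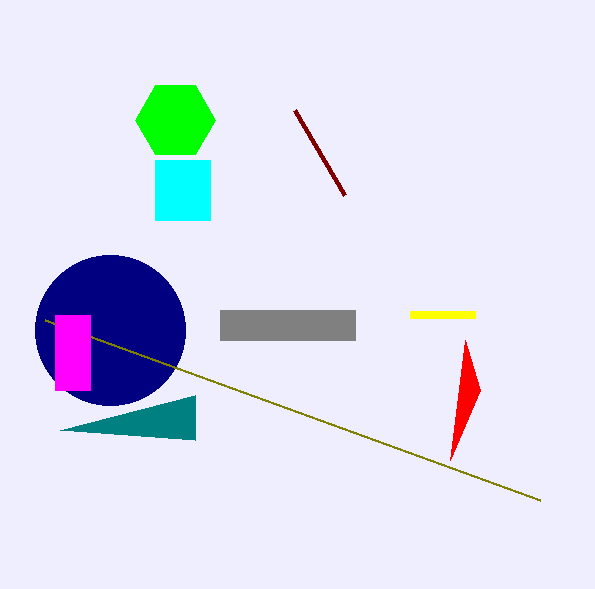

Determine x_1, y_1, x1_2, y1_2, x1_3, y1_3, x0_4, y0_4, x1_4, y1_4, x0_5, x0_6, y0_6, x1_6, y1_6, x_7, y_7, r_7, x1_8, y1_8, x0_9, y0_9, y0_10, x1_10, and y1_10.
x_1 = 110; y_1 = 330; x1_2 = 410; y1_2 = 315; x1_3 = 295; y1_3 = 110; x0_4 = 155; y0_4 = 160; x1_4 = 210; y1_4 = 220; x0_5 = 195; x0_6 = 220; y0_6 = 310; x1_6 = 355; y1_6 = 340; x_7 = 175; y_7 = 120; r_7 = 40; x1_8 = 45; y1_8 = 320; x0_9 = 450; y0_9 = 460; y0_10 = 315; x1_10 = 90; y1_10 = 390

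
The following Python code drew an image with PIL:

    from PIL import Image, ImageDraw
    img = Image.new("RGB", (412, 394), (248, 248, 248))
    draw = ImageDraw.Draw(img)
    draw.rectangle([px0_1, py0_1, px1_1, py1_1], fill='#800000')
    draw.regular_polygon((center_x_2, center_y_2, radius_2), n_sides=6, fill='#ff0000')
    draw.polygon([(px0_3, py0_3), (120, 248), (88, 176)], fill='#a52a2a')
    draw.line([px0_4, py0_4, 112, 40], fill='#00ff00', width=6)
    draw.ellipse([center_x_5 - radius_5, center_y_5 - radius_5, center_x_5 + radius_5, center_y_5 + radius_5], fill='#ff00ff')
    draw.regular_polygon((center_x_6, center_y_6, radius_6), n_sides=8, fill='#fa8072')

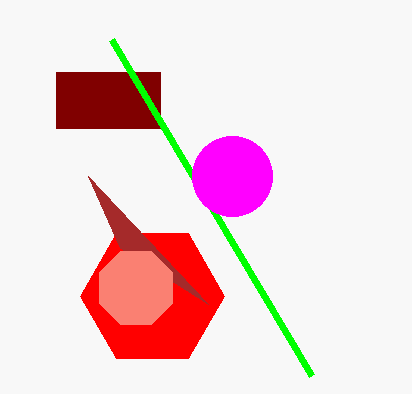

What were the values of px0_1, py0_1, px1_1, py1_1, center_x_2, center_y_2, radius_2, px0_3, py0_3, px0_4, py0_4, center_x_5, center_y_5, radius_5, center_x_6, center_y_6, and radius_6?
px0_1 = 56, py0_1 = 72, px1_1 = 160, py1_1 = 128, center_x_2 = 152, center_y_2 = 296, radius_2 = 72, px0_3 = 208, py0_3 = 304, px0_4 = 312, py0_4 = 376, center_x_5 = 232, center_y_5 = 176, radius_5 = 40, center_x_6 = 136, center_y_6 = 288, radius_6 = 40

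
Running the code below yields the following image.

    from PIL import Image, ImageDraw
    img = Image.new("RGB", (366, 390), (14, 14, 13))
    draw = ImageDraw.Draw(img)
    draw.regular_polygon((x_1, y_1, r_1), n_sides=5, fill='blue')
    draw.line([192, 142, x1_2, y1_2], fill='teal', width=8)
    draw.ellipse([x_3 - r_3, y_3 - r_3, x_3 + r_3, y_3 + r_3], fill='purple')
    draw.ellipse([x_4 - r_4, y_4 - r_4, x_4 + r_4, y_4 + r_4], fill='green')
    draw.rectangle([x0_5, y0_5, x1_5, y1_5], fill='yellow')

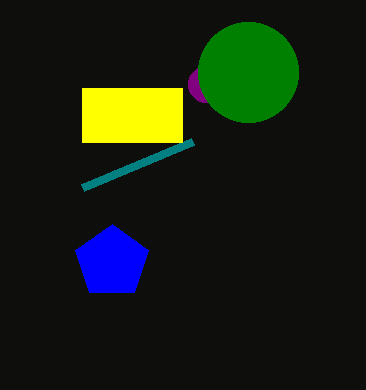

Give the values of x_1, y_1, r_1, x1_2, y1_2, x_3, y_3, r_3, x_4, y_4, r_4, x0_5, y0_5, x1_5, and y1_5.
x_1 = 112, y_1 = 262, r_1 = 38, x1_2 = 82, y1_2 = 188, x_3 = 206, y_3 = 84, r_3 = 18, x_4 = 248, y_4 = 72, r_4 = 50, x0_5 = 82, y0_5 = 88, x1_5 = 182, y1_5 = 142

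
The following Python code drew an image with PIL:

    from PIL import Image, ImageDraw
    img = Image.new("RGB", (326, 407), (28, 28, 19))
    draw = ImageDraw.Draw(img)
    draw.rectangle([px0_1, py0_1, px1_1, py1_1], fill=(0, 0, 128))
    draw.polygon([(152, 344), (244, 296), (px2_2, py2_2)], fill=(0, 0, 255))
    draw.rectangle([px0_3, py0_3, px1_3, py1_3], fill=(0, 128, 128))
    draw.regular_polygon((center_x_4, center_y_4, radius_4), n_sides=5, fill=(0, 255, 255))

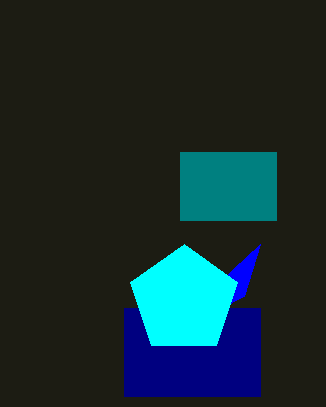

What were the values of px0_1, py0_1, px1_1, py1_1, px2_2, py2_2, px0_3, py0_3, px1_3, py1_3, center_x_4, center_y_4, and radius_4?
px0_1 = 124; py0_1 = 308; px1_1 = 260; py1_1 = 396; px2_2 = 260; py2_2 = 244; px0_3 = 180; py0_3 = 152; px1_3 = 276; py1_3 = 220; center_x_4 = 184; center_y_4 = 300; radius_4 = 56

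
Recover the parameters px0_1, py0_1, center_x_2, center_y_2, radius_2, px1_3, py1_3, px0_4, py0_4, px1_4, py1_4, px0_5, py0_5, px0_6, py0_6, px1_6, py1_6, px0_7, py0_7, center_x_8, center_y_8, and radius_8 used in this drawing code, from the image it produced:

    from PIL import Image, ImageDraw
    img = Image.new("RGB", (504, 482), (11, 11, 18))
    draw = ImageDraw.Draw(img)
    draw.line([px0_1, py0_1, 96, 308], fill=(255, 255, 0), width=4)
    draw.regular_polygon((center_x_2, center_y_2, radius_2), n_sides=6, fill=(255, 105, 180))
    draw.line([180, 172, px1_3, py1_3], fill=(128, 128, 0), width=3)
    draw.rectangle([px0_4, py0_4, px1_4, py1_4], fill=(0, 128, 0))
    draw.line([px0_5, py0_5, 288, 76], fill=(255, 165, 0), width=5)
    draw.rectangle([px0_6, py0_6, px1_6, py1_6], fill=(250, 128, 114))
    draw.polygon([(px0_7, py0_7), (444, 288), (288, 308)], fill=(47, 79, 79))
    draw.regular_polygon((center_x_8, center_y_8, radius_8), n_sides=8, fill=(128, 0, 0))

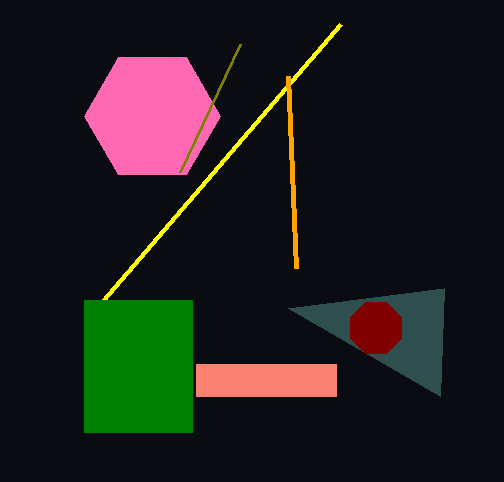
px0_1 = 340
py0_1 = 24
center_x_2 = 152
center_y_2 = 116
radius_2 = 68
px1_3 = 240
py1_3 = 44
px0_4 = 84
py0_4 = 300
px1_4 = 192
py1_4 = 432
px0_5 = 296
py0_5 = 268
px0_6 = 196
py0_6 = 364
px1_6 = 336
py1_6 = 396
px0_7 = 440
py0_7 = 396
center_x_8 = 376
center_y_8 = 328
radius_8 = 28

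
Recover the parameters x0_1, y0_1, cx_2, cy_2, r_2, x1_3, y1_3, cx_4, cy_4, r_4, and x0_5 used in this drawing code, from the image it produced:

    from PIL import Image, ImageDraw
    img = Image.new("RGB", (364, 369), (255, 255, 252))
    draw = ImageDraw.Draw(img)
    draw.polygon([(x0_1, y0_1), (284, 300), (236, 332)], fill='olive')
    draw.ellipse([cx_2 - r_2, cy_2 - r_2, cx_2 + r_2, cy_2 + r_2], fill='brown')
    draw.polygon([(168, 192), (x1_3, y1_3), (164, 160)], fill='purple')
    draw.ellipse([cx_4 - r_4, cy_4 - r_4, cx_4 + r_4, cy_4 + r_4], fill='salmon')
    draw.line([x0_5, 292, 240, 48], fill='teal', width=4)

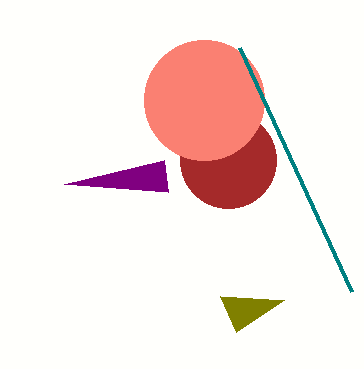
x0_1 = 220; y0_1 = 296; cx_2 = 228; cy_2 = 160; r_2 = 48; x1_3 = 64; y1_3 = 184; cx_4 = 204; cy_4 = 100; r_4 = 60; x0_5 = 352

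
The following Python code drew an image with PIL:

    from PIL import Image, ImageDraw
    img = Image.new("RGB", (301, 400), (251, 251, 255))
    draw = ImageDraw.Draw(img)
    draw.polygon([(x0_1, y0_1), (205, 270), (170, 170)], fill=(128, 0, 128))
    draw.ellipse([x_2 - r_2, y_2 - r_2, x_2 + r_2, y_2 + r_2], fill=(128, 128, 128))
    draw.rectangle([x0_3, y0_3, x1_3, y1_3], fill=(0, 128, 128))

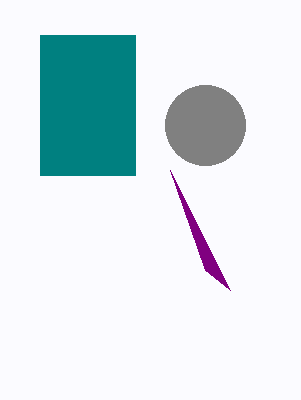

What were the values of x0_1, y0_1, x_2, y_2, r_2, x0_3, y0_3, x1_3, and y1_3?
x0_1 = 230
y0_1 = 290
x_2 = 205
y_2 = 125
r_2 = 40
x0_3 = 40
y0_3 = 35
x1_3 = 135
y1_3 = 175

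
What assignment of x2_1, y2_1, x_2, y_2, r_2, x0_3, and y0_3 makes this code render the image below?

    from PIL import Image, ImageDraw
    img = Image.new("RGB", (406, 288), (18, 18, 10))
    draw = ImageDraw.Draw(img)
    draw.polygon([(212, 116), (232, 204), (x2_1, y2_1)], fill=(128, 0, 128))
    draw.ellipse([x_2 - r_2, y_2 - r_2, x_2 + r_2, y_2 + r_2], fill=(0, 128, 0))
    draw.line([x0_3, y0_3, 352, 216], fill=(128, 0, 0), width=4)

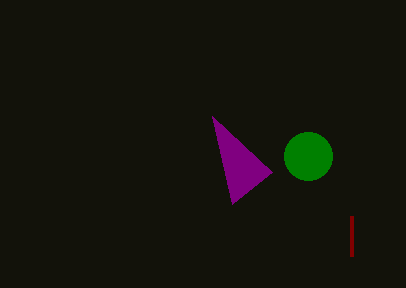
x2_1 = 272, y2_1 = 172, x_2 = 308, y_2 = 156, r_2 = 24, x0_3 = 352, y0_3 = 256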